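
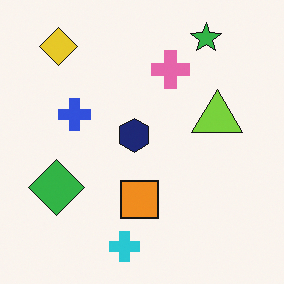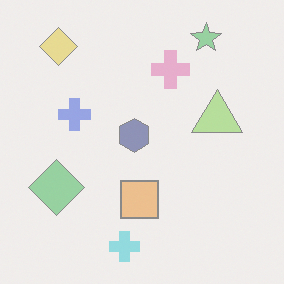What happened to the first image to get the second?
The image was washed out (contrast reduced).

Tones are pushed toward mid-grey across the whole image — a global contrast change.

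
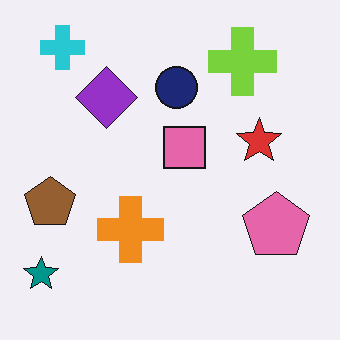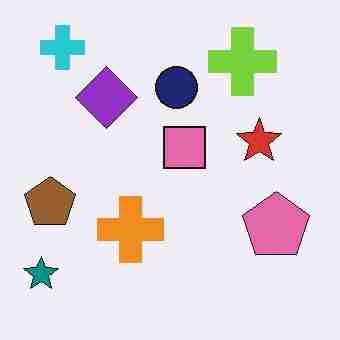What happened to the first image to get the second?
The second image is the first heavily JPEG-compressed with obvious blocking artifacts.

Blocky 8×8 compression artifacts appear around shape edges and the flat background shows ringing — characteristic JPEG degradation.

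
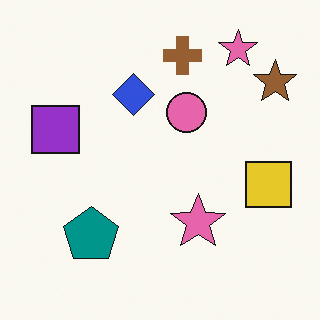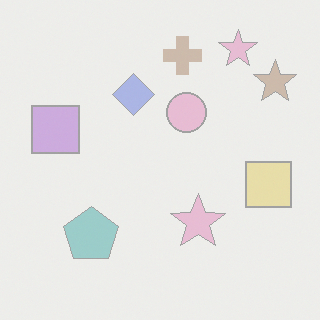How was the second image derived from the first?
This is the original image washed out (contrast reduced).

Tones are pushed toward mid-grey across the whole image — a global contrast change.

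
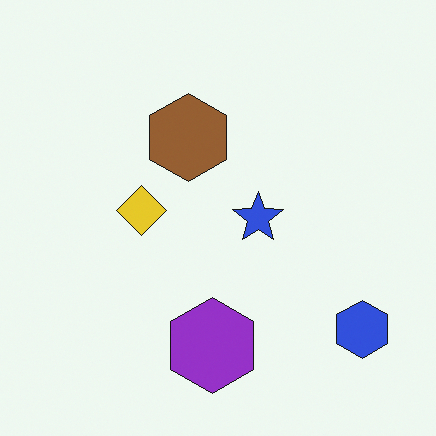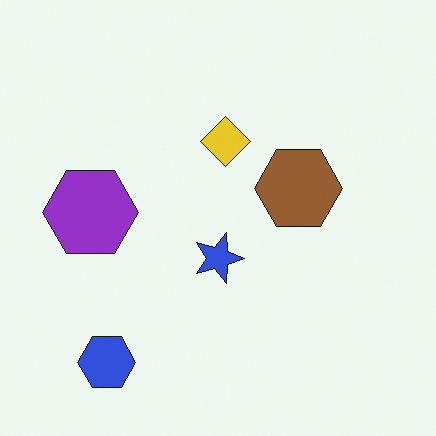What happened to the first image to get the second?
It was rotated 90° clockwise.

The blue hexagon sits in the bottom-right of the first image and the bottom-left of the second — consistent with a whole-image 90° clockwise rotation.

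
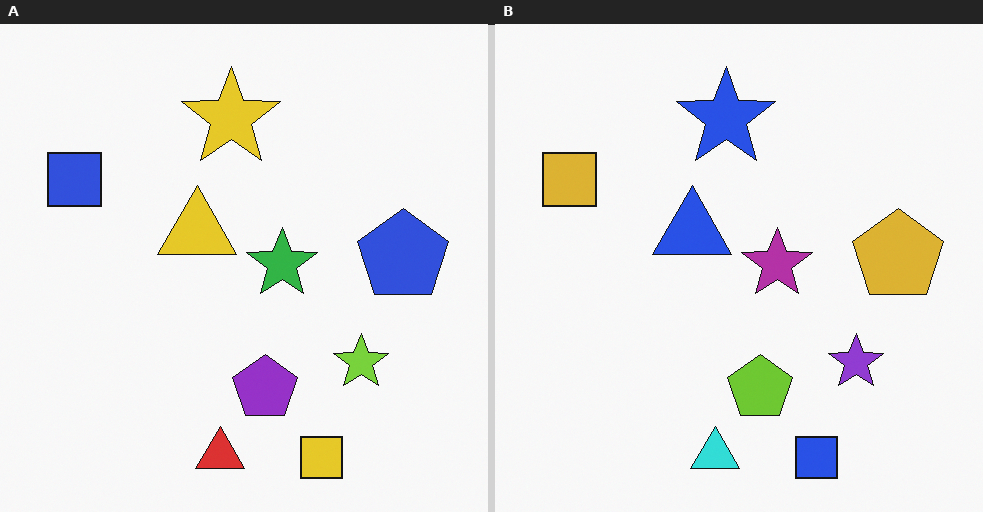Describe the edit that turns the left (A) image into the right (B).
The transformation is: hue-shifted by a large amount.

Every shape's color has rotated by the same amount around the hue wheel — a uniform hue shift.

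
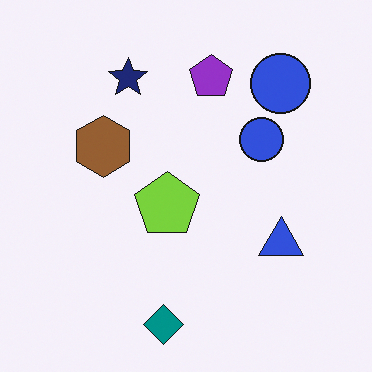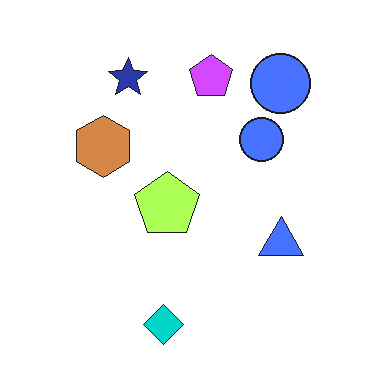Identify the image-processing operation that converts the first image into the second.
The transformation is: noticeably brightened.

Every pixel — background and shapes alike — is uniformly brightened.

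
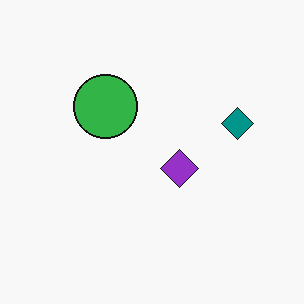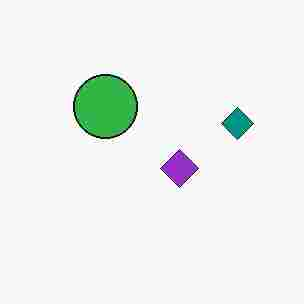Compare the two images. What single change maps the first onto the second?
Heavily JPEG-compressed with obvious blocking artifacts.

Blocky 8×8 compression artifacts appear around shape edges and the flat background shows ringing — characteristic JPEG degradation.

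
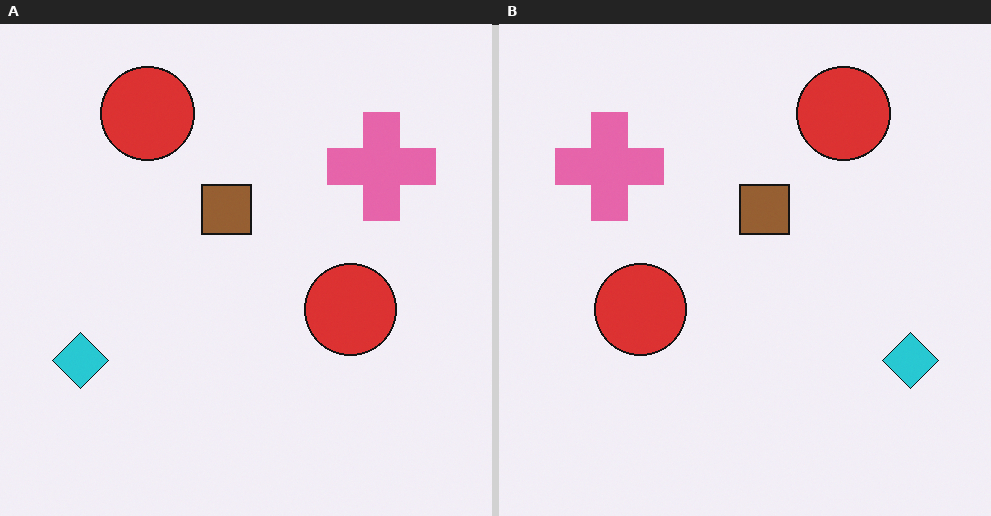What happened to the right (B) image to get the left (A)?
This is the original image flipped horizontally (left ↔ right).

The cyan diamond is in the bottom-right of the right (B) image and the bottom-left of the left (A) — shapes on opposite sides of the vertical midline have swapped in a mirror flip.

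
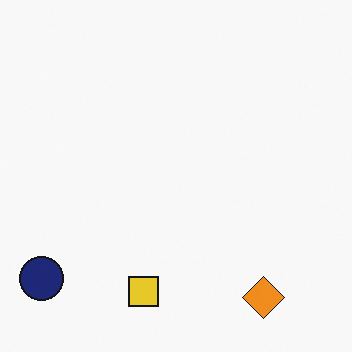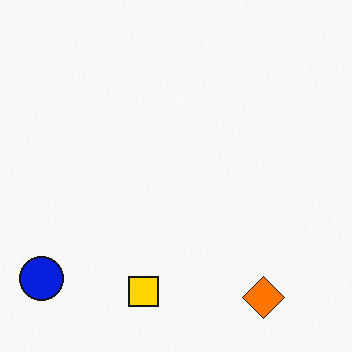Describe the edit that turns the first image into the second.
The second image is the first heavily oversaturated.

All colors are more vivid — a global saturation change.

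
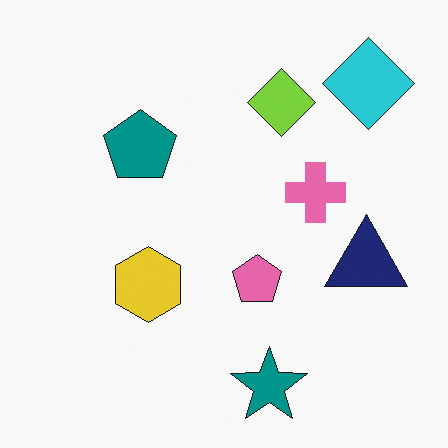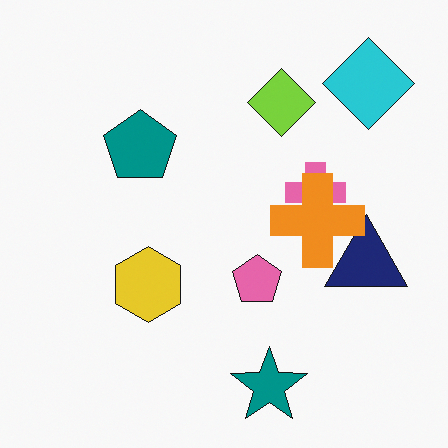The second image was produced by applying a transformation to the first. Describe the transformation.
The transformation is: overlaid with an additional orange cross.

An orange cross appears in the second image that is absent from the first.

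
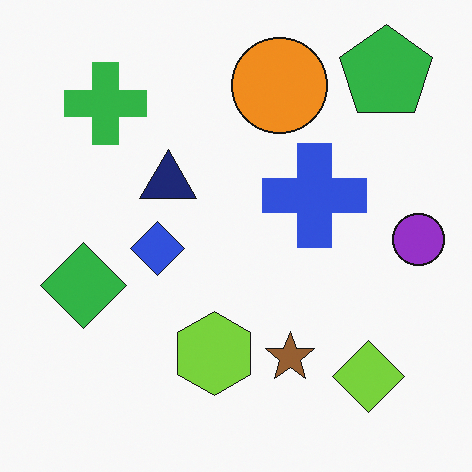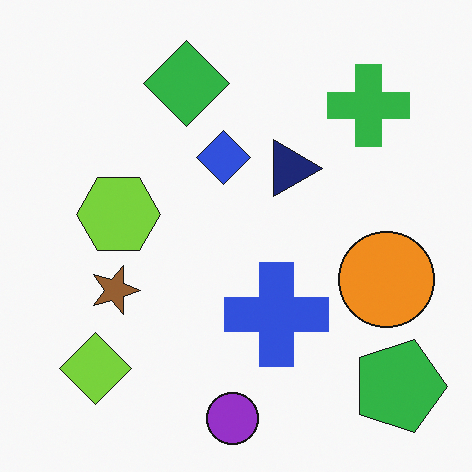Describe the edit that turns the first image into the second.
This is the original image rotated 90° clockwise.

The green pentagon sits in the top-right of the first image and the bottom-right of the second — consistent with a whole-image 90° clockwise rotation.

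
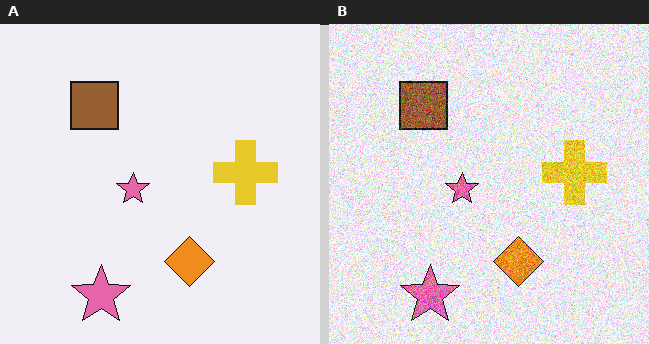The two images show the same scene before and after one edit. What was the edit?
The image was degraded with strong gaussian noise.

Random speckle covers the whole image, including the flat background.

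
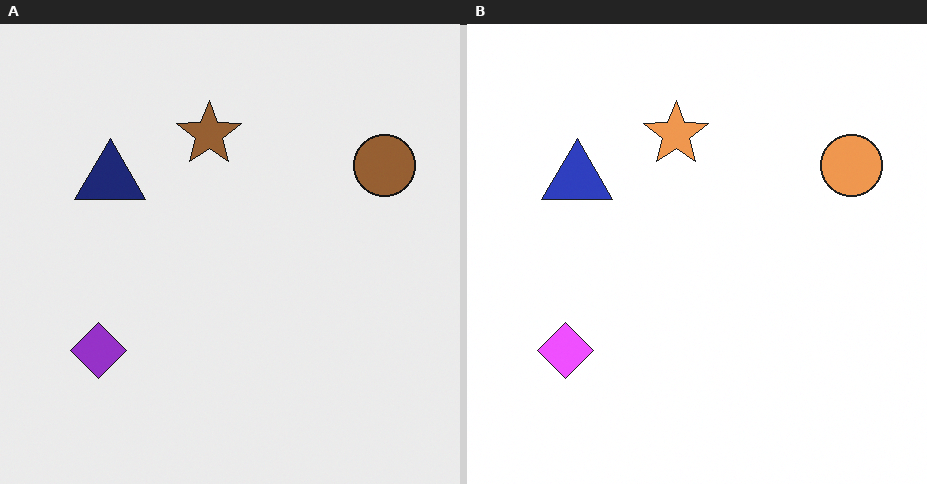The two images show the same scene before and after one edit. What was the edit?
Noticeably brightened.

Every pixel — background and shapes alike — is uniformly brightened.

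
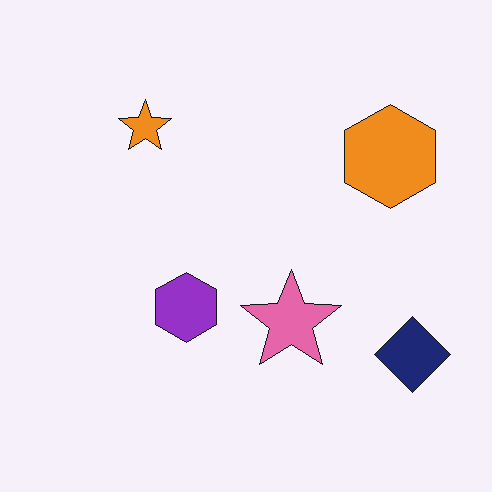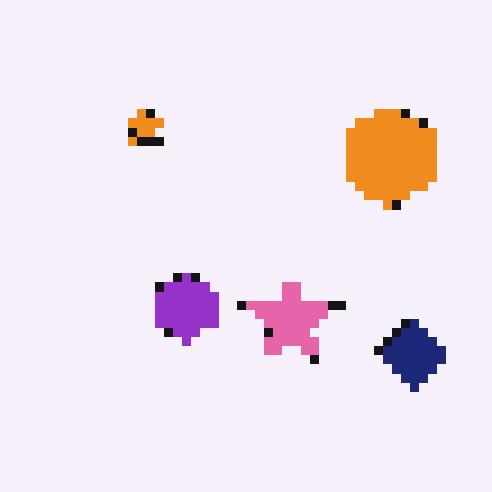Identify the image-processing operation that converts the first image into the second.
This is the original image coarsely pixelated.

Shapes are reduced to large square blocks; fine edges and outlines are lost — a downscale-then-upscale (mosaic) effect.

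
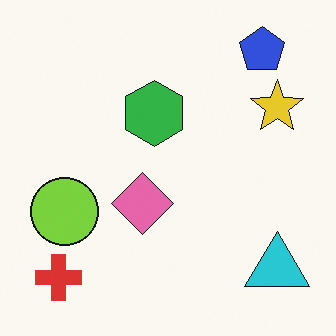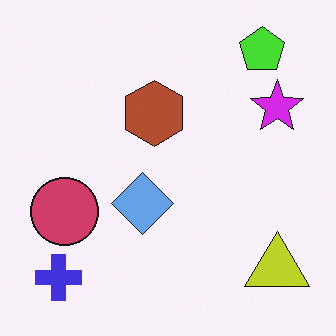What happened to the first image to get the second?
It was hue-shifted through roughly half the color wheel.

Every shape's color has rotated by the same amount around the hue wheel — a uniform hue shift.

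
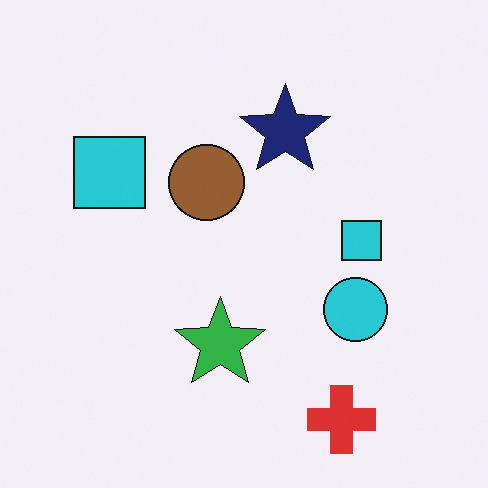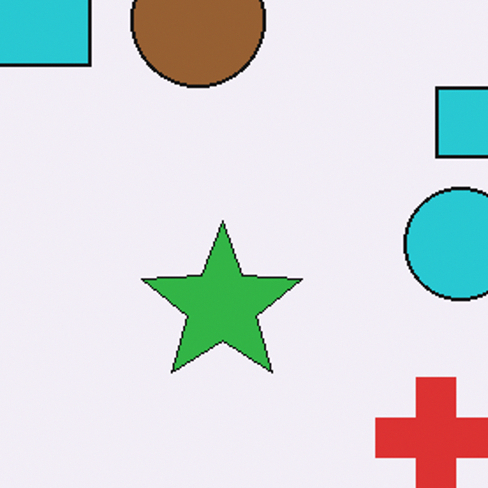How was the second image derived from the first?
The second image is the first cropped to a noticeably smaller region and rescaled.

The visible shapes are larger and the field of view is narrower; shapes near the original edges may be partly or wholly outside the frame — a crop-and-rescale.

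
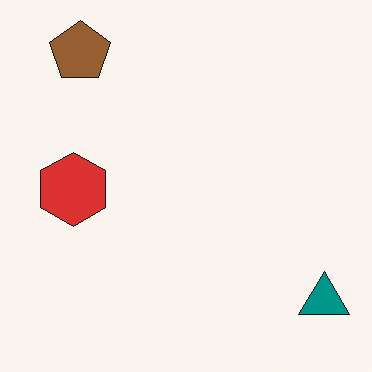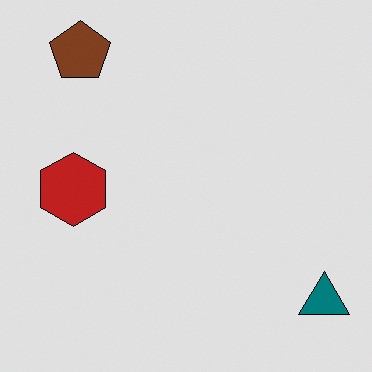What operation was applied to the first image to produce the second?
This is the original image moderately posterized.

Each flat color has snapped to a coarser quantized level — most visibly, the near-white background has dropped to a flat grey.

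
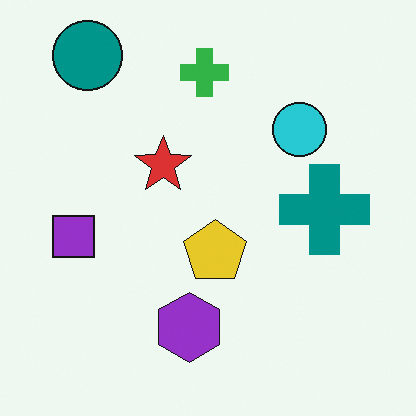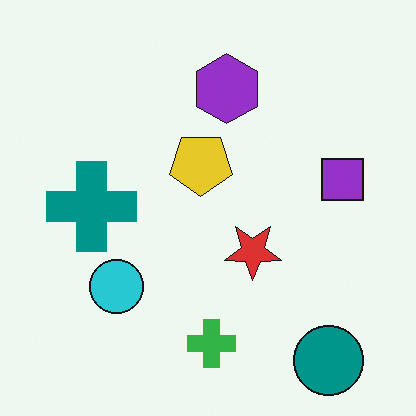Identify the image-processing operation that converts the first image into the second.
The transformation is: rotated 180°.

The teal circle sits in the top-left of the first image and the bottom-right of the second — consistent with a whole-image 180° rotation.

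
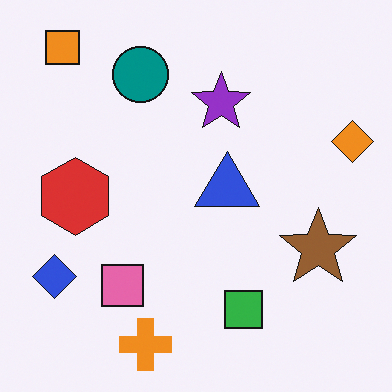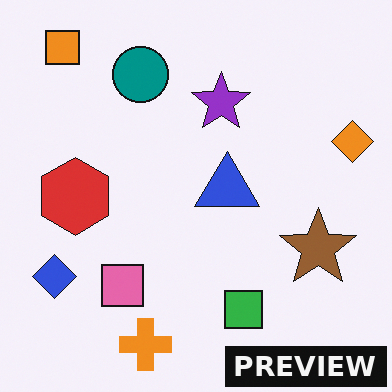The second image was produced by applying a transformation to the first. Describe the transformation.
This is the original image watermarked with the text "PREVIEW" in the lower-right corner.

A dark label reading "PREVIEW" appears in the lower-right corner.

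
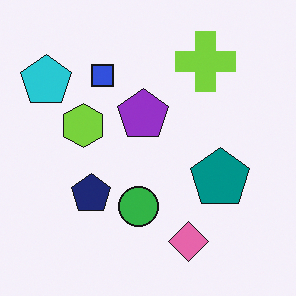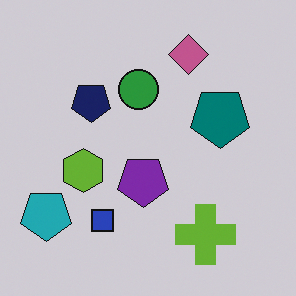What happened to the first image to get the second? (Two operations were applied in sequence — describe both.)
The transformation is: flipped vertically (top ↔ bottom), then slightly darkened.

The pink diamond is in the bottom of the first image and the top of the second — shapes on opposite sides of the horizontal midline have swapped in a mirror flip. Every pixel — background and shapes alike — is uniformly darkened.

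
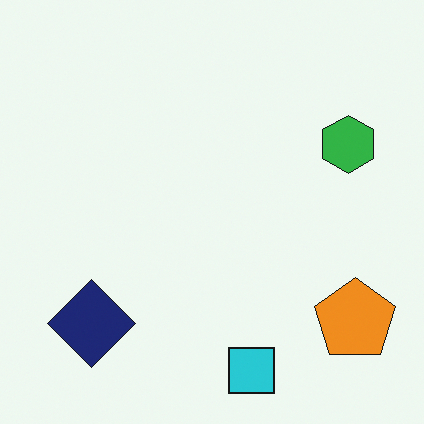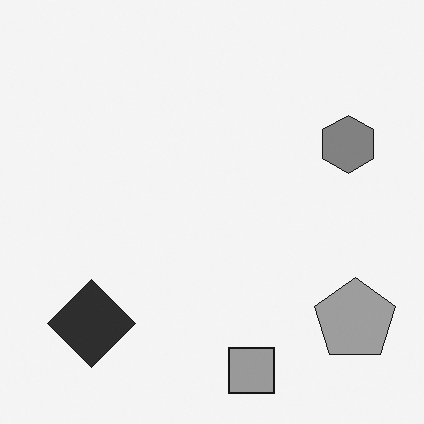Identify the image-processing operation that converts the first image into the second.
The second image is the first converted to grayscale.

All color is removed — every shape is now a shade of grey.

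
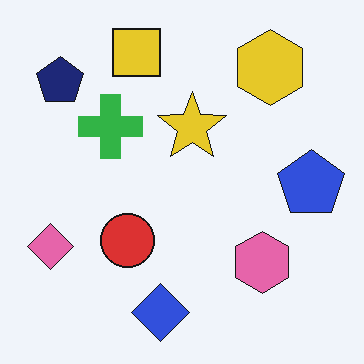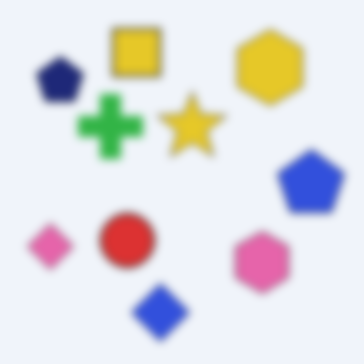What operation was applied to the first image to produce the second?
The image was noticeably gaussian-blurred.

Shape edges and outlines are uniformly softened across the whole image.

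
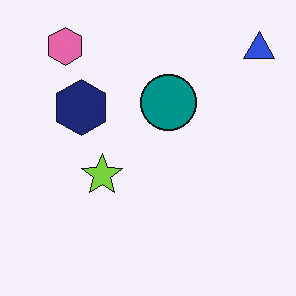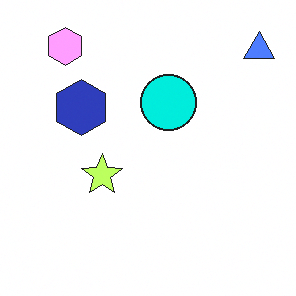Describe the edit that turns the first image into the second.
It was brightened a lot.

Every pixel — background and shapes alike — is uniformly brightened.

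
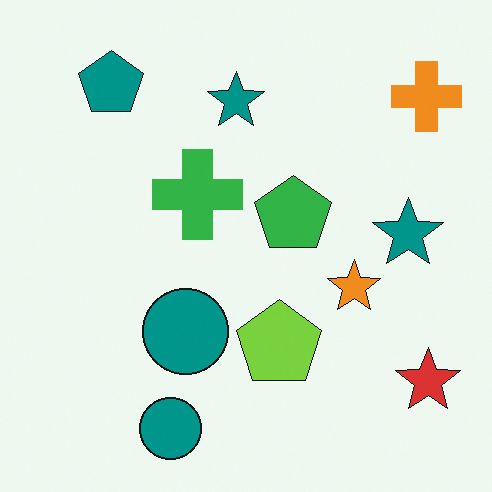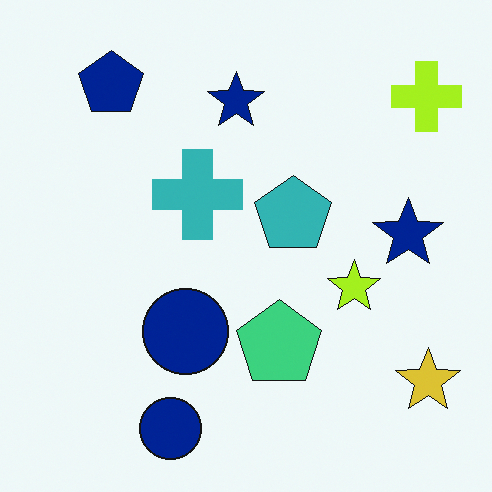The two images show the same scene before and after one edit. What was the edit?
The second image is the first hue-shifted by a small amount.

Every shape's color has rotated by the same amount around the hue wheel — a uniform hue shift.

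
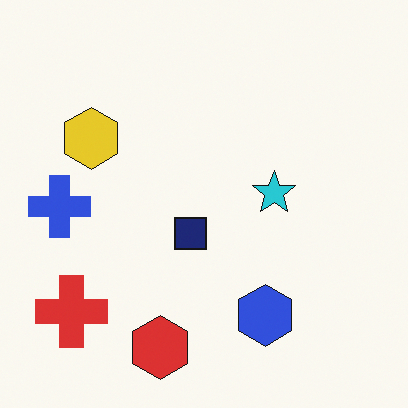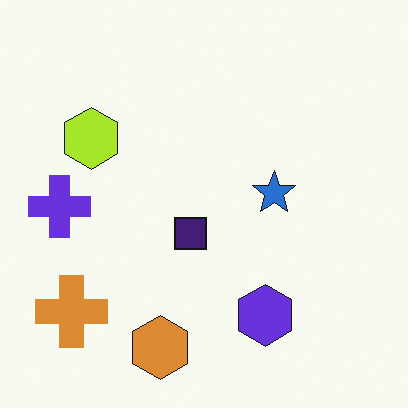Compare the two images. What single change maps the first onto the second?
Hue-shifted by a small amount.

Every shape's color has rotated by the same amount around the hue wheel — a uniform hue shift.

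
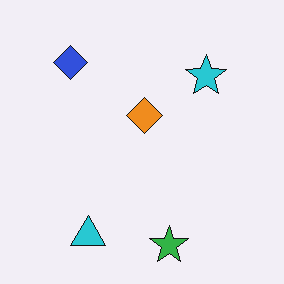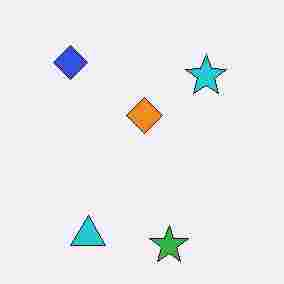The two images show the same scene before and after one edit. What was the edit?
The second image is the first heavily JPEG-compressed with obvious blocking artifacts.

Blocky 8×8 compression artifacts appear around shape edges and the flat background shows ringing — characteristic JPEG degradation.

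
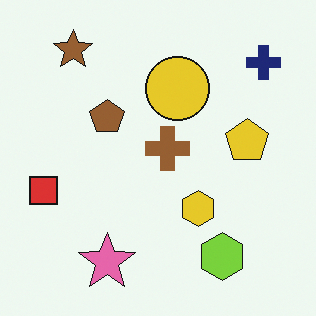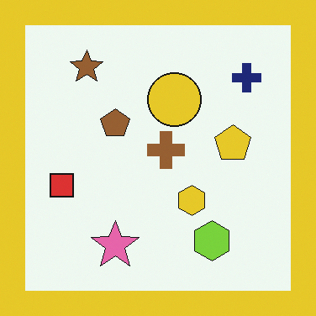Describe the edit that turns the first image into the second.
The second image is the first framed with a yellow border.

A solid yellow frame runs around the edge of the second image, with the content slightly shrunk inside it.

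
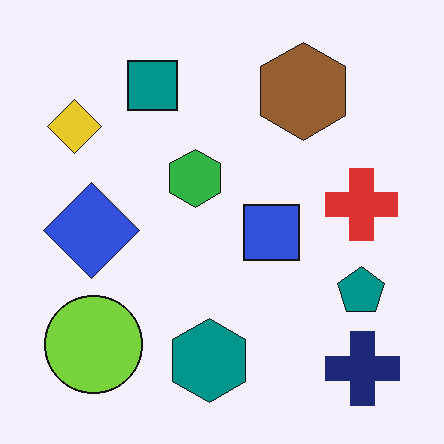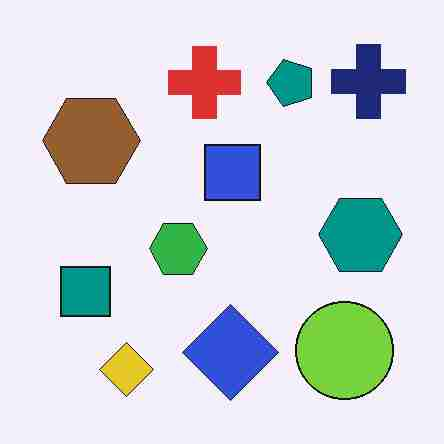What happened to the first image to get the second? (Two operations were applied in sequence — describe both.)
The image was rotated 90° counter-clockwise, then degraded with heavy JPEG compression.

The navy cross sits in the bottom-right of the first image and the top-right of the second — consistent with a whole-image 90° counter-clockwise rotation. Blocky 8×8 compression artifacts appear around shape edges and the flat background shows ringing — characteristic JPEG degradation.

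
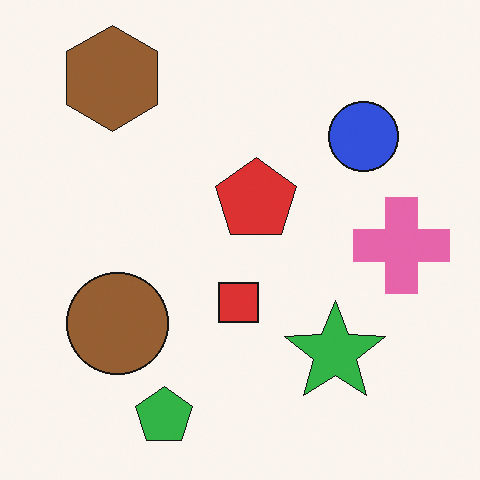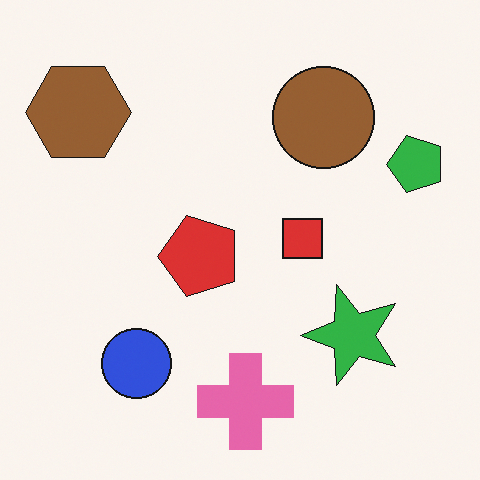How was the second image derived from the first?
This is the original image transposed (reflected across the top-left ↔ bottom-right diagonal).

Shapes have swapped their row and column positions — what was in the top-right is now in the bottom-left — a diagonal reflection.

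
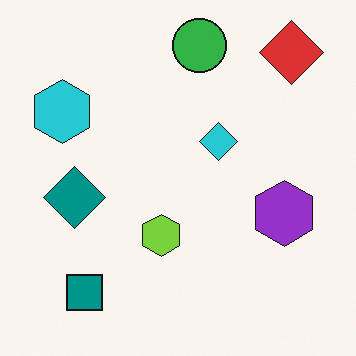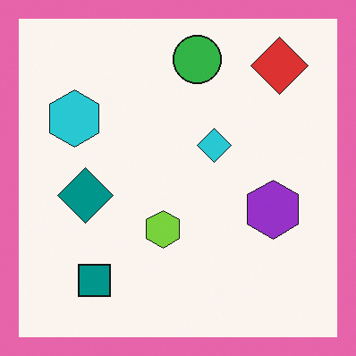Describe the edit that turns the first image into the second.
It was framed with a pink border.

A solid pink frame runs around the edge of the second image, with the content slightly shrunk inside it.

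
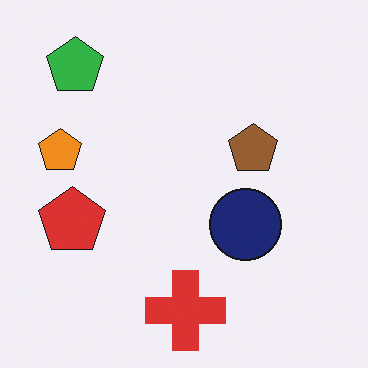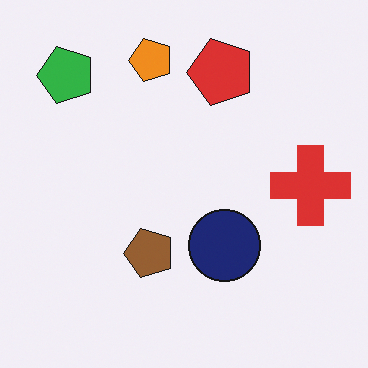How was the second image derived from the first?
The transformation is: transposed (reflected across the top-left ↔ bottom-right diagonal).

Shapes have swapped their row and column positions — what was in the top-right is now in the bottom-left — a diagonal reflection.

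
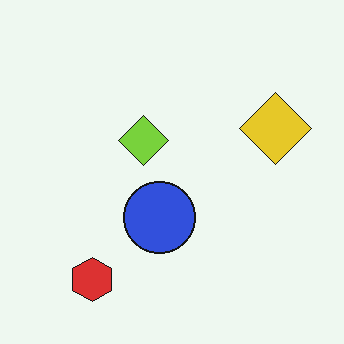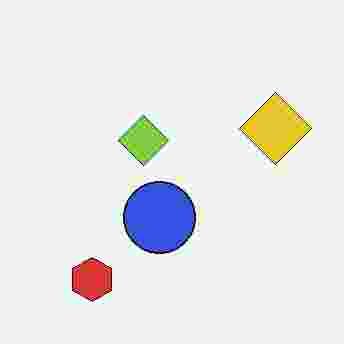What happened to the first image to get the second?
It was heavily JPEG-compressed with obvious blocking artifacts.

Blocky 8×8 compression artifacts appear around shape edges and the flat background shows ringing — characteristic JPEG degradation.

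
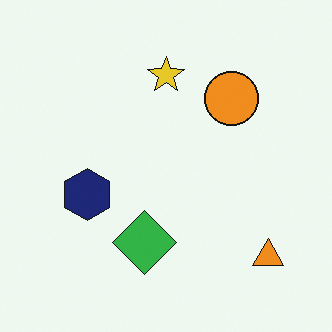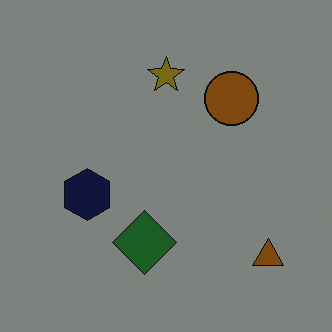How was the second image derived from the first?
The transformation is: darkened a lot.

Every pixel — background and shapes alike — is uniformly darkened.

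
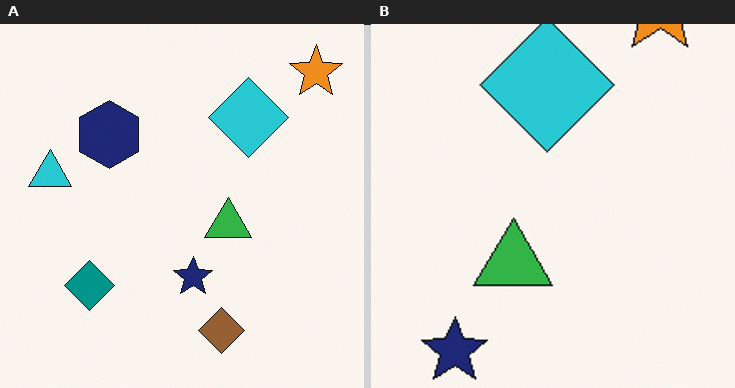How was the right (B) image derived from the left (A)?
The transformation is: cropped tightly and scaled back up.

The visible shapes are larger and the field of view is narrower; shapes near the original edges may be partly or wholly outside the frame — a crop-and-rescale.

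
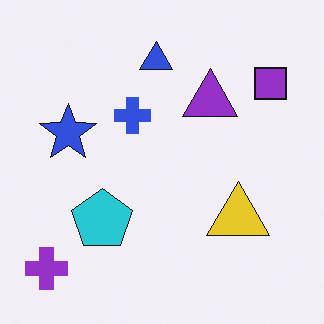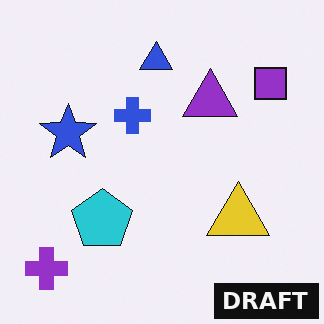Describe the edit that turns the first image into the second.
The transformation is: watermarked with the text "DRAFT" in the lower-right corner.

A dark label reading "DRAFT" appears in the lower-right corner.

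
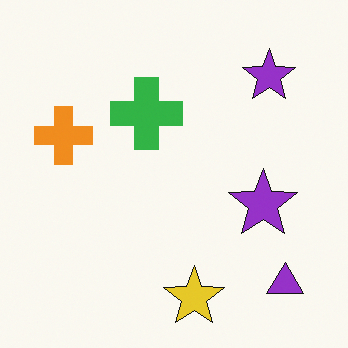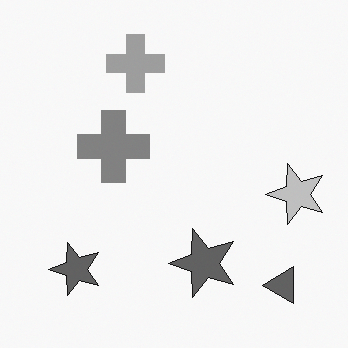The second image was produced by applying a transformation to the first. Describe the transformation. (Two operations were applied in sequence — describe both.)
The second image is the first converted to grayscale, then transposed (reflected across the top-left ↔ bottom-right diagonal).

All color is removed — every shape is now a shade of grey. Shapes have swapped their row and column positions — what was in the top-right is now in the bottom-left — a diagonal reflection.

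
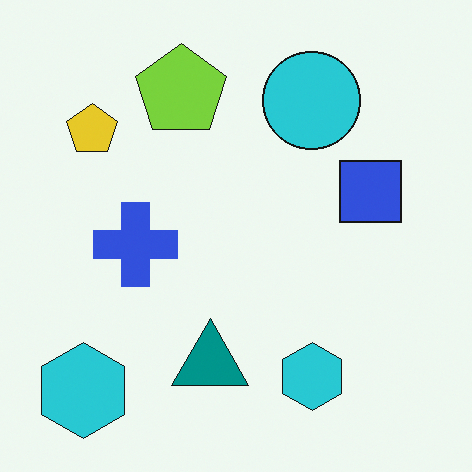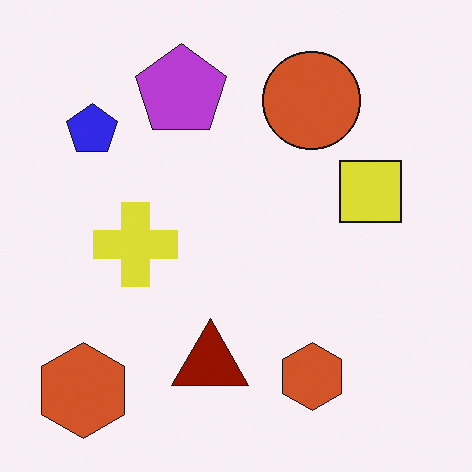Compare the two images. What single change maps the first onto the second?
Hue-shifted through roughly half the color wheel.

Every shape's color has rotated by the same amount around the hue wheel — a uniform hue shift.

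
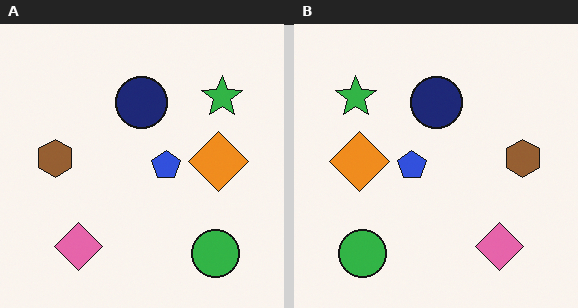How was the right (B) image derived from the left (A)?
The transformation is: flipped horizontally (left ↔ right).

The brown hexagon is in the left of the left (A) image and the right of the right (B) — shapes on opposite sides of the vertical midline have swapped in a mirror flip.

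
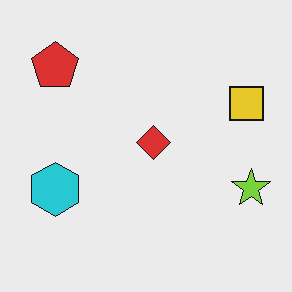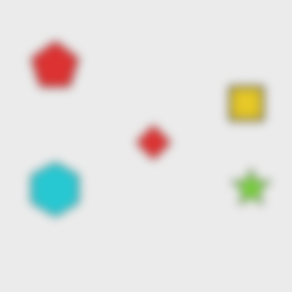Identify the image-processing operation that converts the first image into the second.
The image was noticeably gaussian-blurred.

Shape edges and outlines are uniformly softened across the whole image.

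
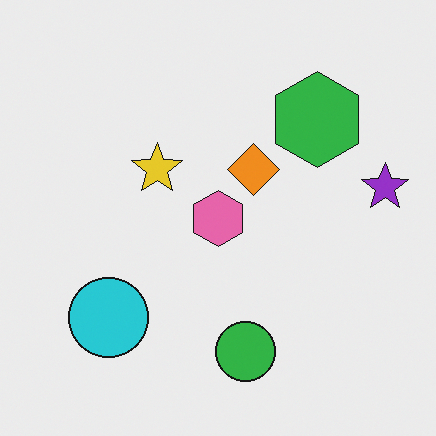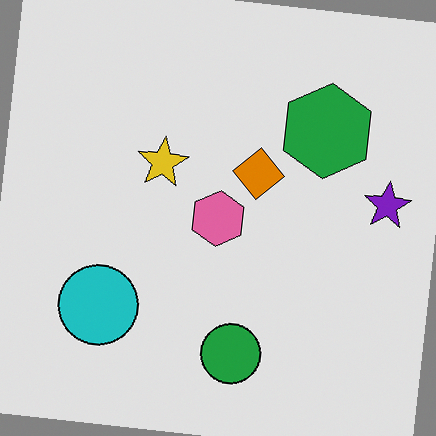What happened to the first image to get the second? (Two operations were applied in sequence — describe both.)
The image was moderately posterized, then rotated clockwise by a small amount.

Each flat color has snapped to a coarser quantized level — most visibly, the near-white background has dropped to a flat grey. Every shape is tilted by the same angle and the image corners show triangular fill wedges — a whole-image rotation by a non-right angle.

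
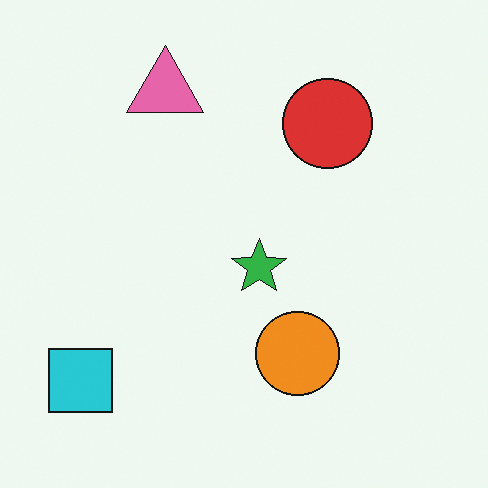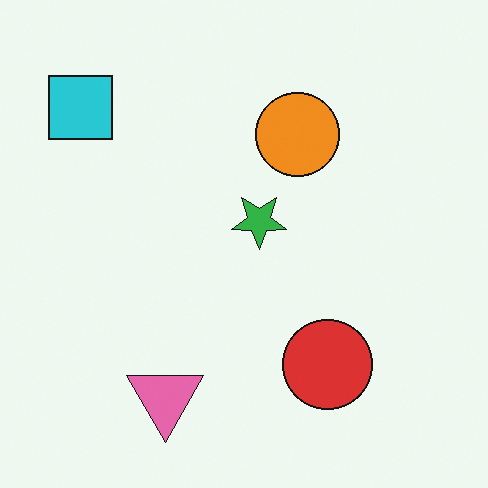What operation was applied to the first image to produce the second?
The second image is the first flipped vertically (top ↔ bottom).

The pink triangle is in the top of the first image and the bottom of the second — shapes on opposite sides of the horizontal midline have swapped in a mirror flip.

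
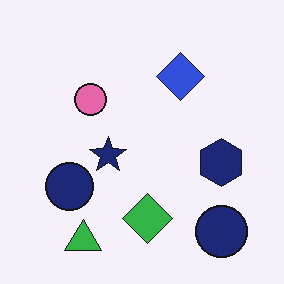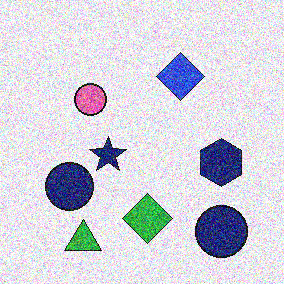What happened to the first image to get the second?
The second image is the first degraded with strong gaussian noise.

Random speckle covers the whole image, including the flat background.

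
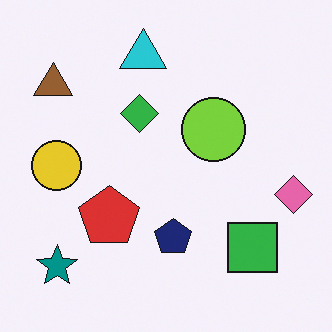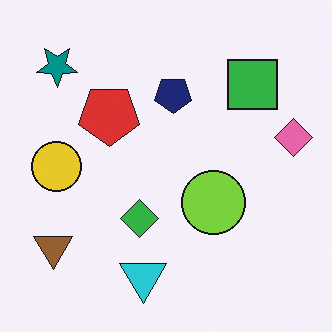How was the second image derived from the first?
The second image is the first flipped vertically (top ↔ bottom).

The cyan triangle is in the top of the first image and the bottom of the second — shapes on opposite sides of the horizontal midline have swapped in a mirror flip.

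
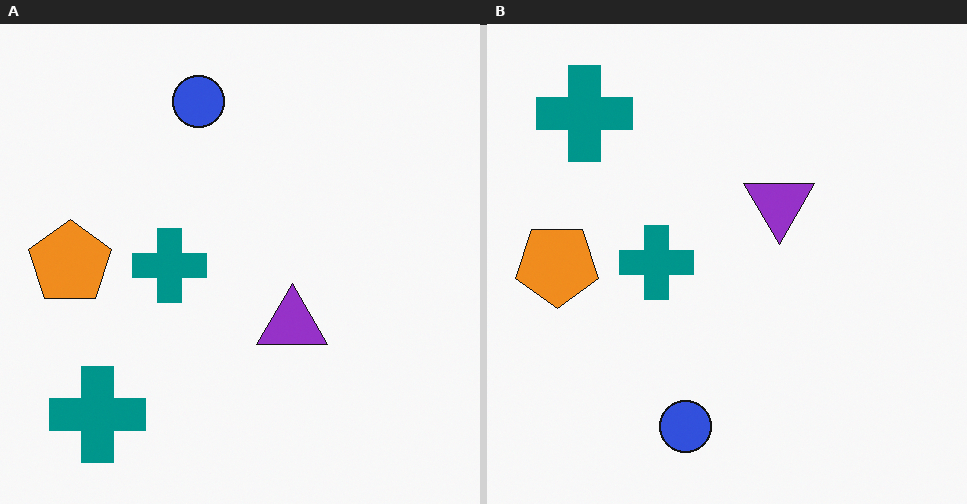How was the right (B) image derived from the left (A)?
It was flipped vertically (top ↔ bottom).

The blue circle is in the top of the left (A) image and the bottom of the right (B) — shapes on opposite sides of the horizontal midline have swapped in a mirror flip.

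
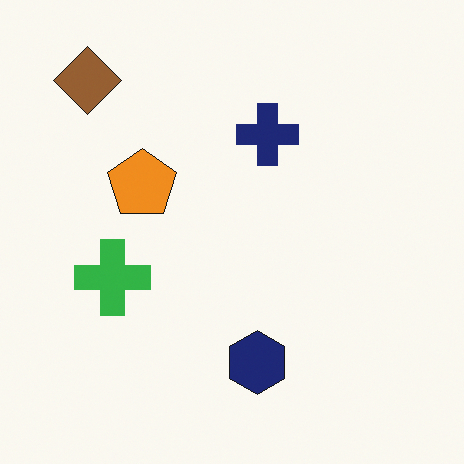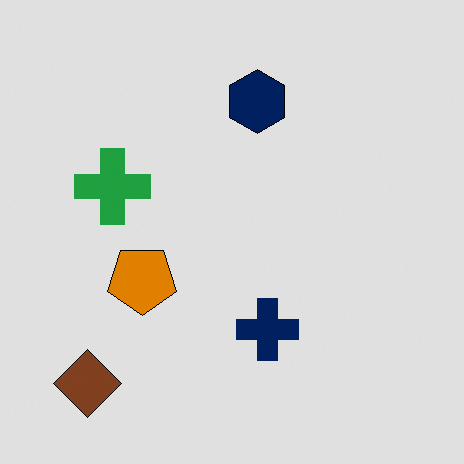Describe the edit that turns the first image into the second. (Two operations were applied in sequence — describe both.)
This is the original image flipped vertically (top ↔ bottom), then moderately posterized.

The brown diamond is in the top-left of the first image and the bottom-left of the second — shapes on opposite sides of the horizontal midline have swapped in a mirror flip. Each flat color has snapped to a coarser quantized level — most visibly, the near-white background has dropped to a flat grey.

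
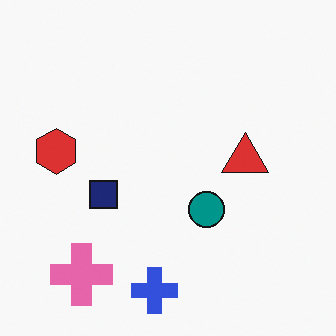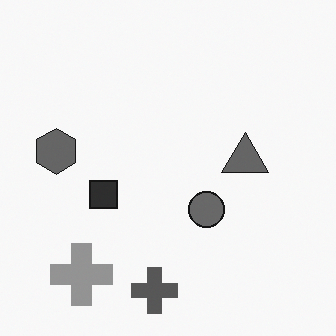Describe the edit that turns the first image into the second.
Converted to grayscale.

All color is removed — every shape is now a shade of grey.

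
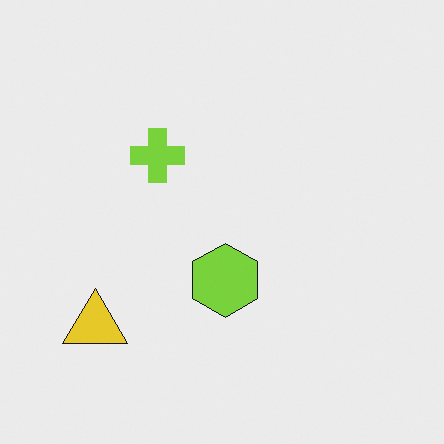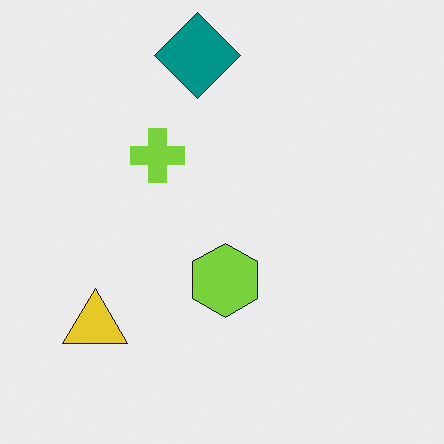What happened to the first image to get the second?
This is the original image overlaid with an additional teal diamond.

A teal diamond appears in the second image that is absent from the first.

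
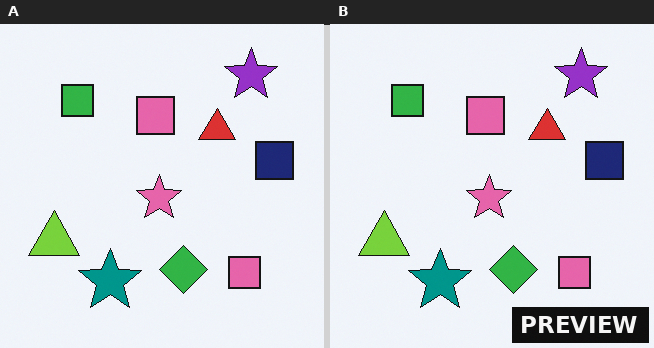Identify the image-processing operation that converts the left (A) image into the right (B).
The image was watermarked with the text "PREVIEW" in the lower-right corner.

A dark label reading "PREVIEW" appears in the lower-right corner.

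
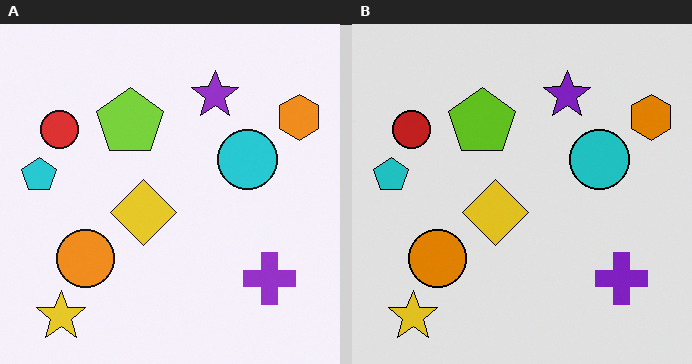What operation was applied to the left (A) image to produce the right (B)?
The right (B) image is the left (A) moderately posterized.

Each flat color has snapped to a coarser quantized level — most visibly, the near-white background has dropped to a flat grey.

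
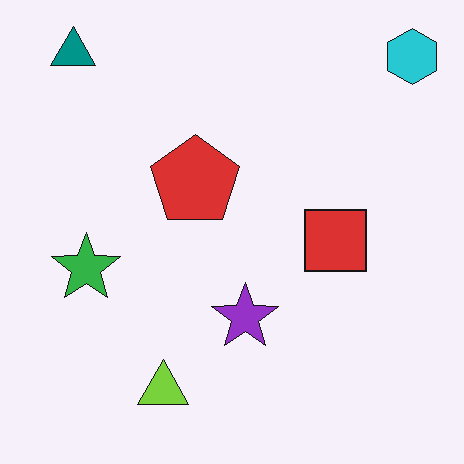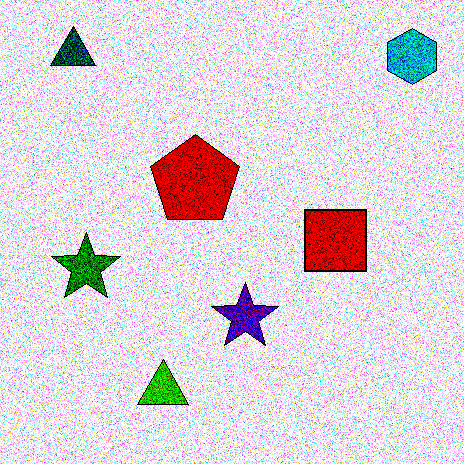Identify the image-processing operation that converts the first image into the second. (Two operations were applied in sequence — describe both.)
The transformation is: degraded with heavy additive noise, then given much higher contrast.

Random speckle covers the whole image, including the flat background. Tones are pushed away from mid-grey across the whole image — a global contrast change.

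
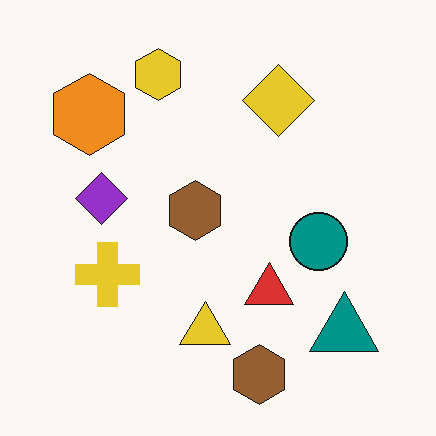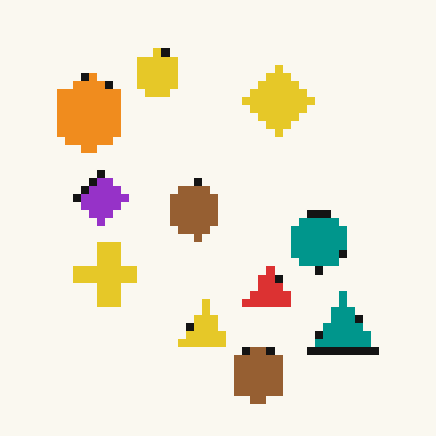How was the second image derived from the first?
Moderately pixelated.

Shapes are reduced to large square blocks; fine edges and outlines are lost — a downscale-then-upscale (mosaic) effect.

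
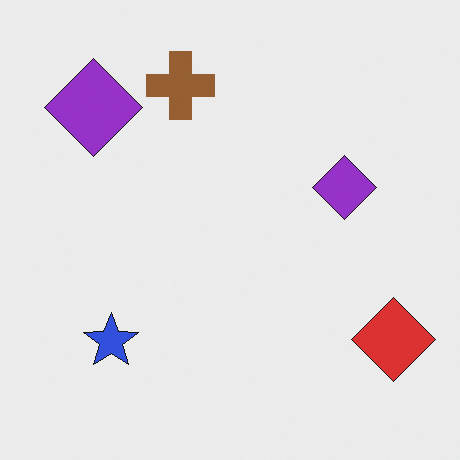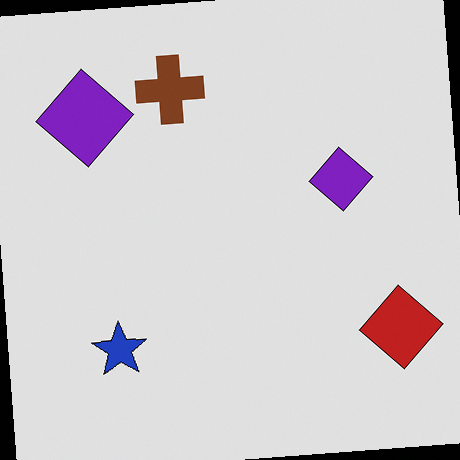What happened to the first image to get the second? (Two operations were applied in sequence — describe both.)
This is the original image posterized to a reduced palette, then rotated counter-clockwise by a few degrees.

Each flat color has snapped to a coarser quantized level — most visibly, the near-white background has dropped to a flat grey. Every shape is tilted by the same angle and the image corners show triangular fill wedges — a whole-image rotation by a non-right angle.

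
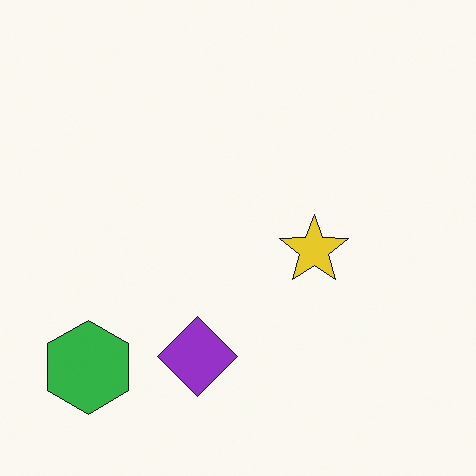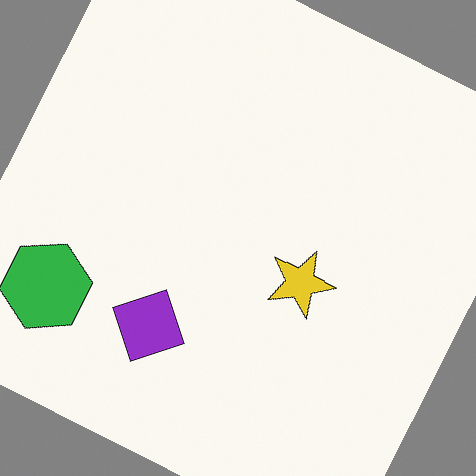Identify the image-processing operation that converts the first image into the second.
Rotated clockwise by a moderate amount.

Every shape is tilted by the same angle and the image corners show triangular fill wedges — a whole-image rotation by a non-right angle.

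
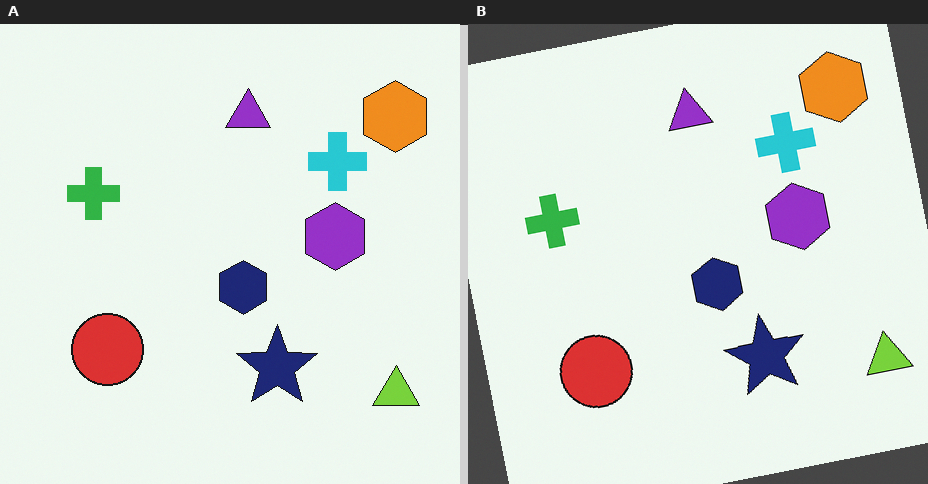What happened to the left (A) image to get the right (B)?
The transformation is: rotated counter-clockwise by a small amount.

Every shape is tilted by the same angle and the image corners show triangular fill wedges — a whole-image rotation by a non-right angle.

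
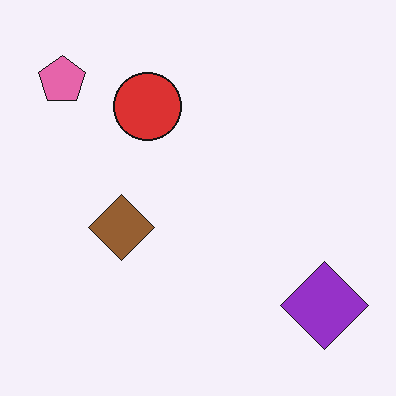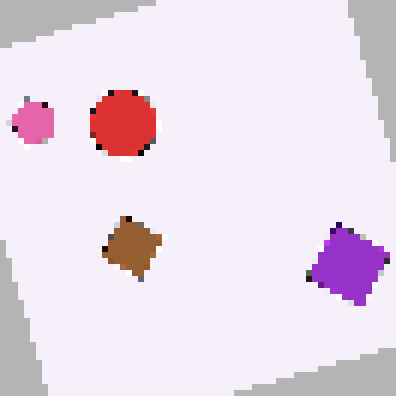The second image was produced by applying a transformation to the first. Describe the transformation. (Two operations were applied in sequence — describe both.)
This is the original image rotated counter-clockwise by a clearly visible amount, then moderately pixelated.

Every shape is tilted by the same angle and the image corners show triangular fill wedges — a whole-image rotation by a non-right angle. Shapes are reduced to large square blocks; fine edges and outlines are lost — a downscale-then-upscale (mosaic) effect.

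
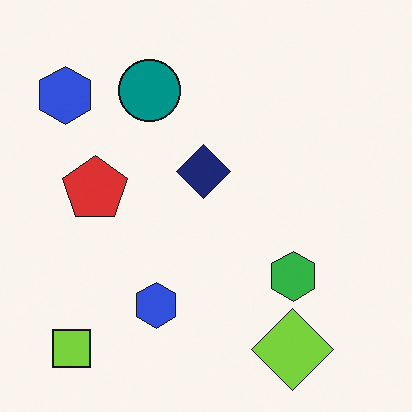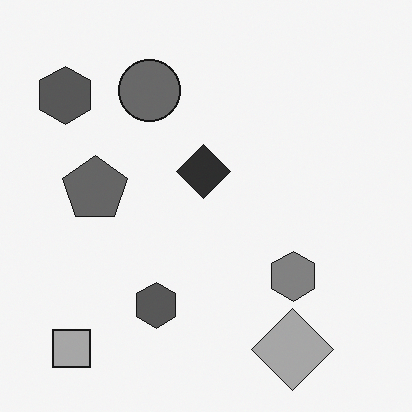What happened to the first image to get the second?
This is the original image converted to grayscale.

All color is removed — every shape is now a shade of grey.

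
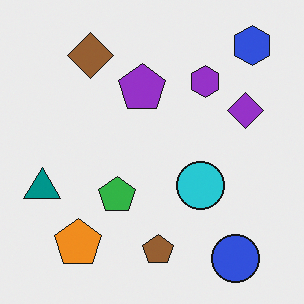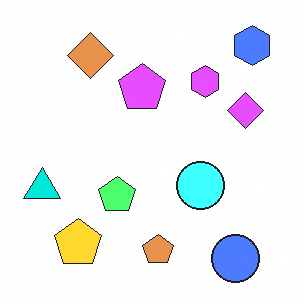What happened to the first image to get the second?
It was brightened a lot.

Every pixel — background and shapes alike — is uniformly brightened.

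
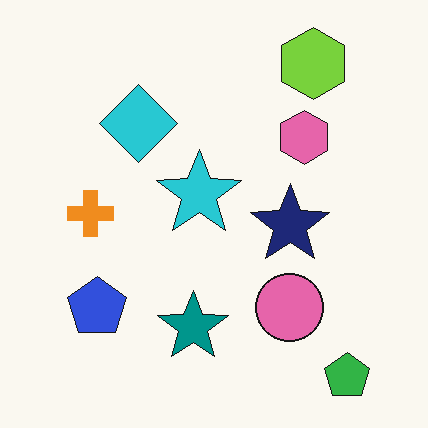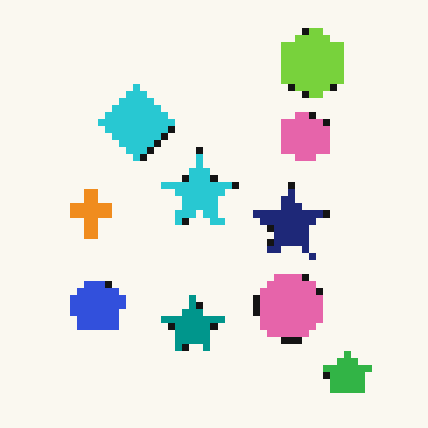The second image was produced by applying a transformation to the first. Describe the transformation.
The transformation is: moderately pixelated.

Shapes are reduced to large square blocks; fine edges and outlines are lost — a downscale-then-upscale (mosaic) effect.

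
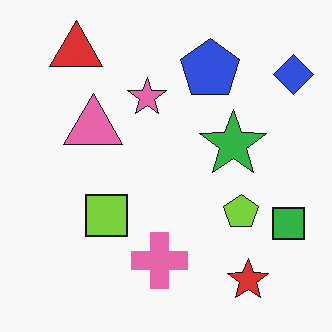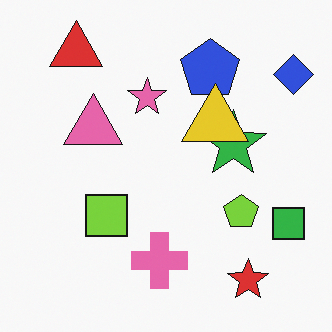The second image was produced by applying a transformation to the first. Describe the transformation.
The second image is the first overlaid with an additional yellow triangle.

A yellow triangle appears in the second image that is absent from the first.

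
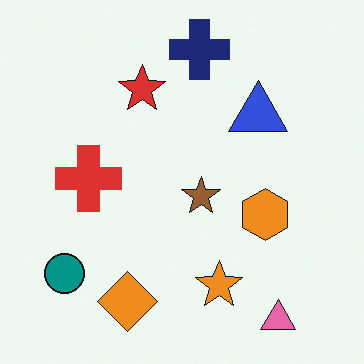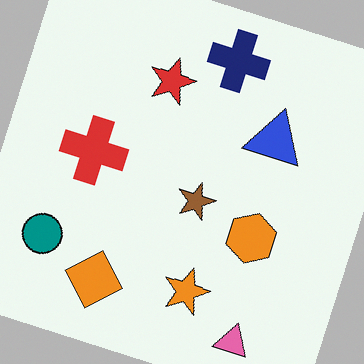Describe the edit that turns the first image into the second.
The second image is the first rotated clockwise by a clearly visible amount.

Every shape is tilted by the same angle and the image corners show triangular fill wedges — a whole-image rotation by a non-right angle.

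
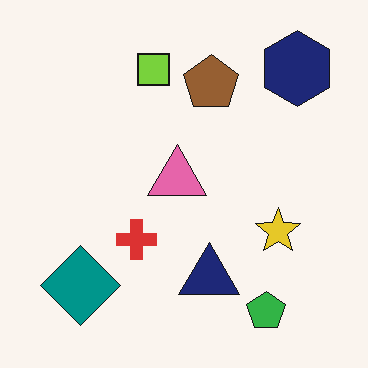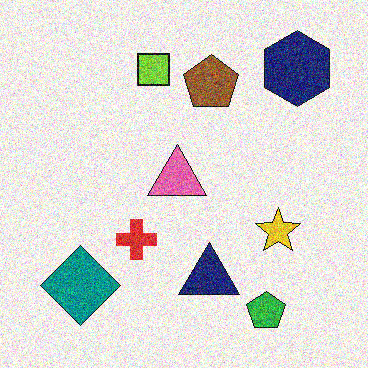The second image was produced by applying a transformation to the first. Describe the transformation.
The image was degraded with strong gaussian noise.

Random speckle covers the whole image, including the flat background.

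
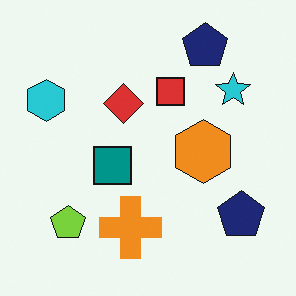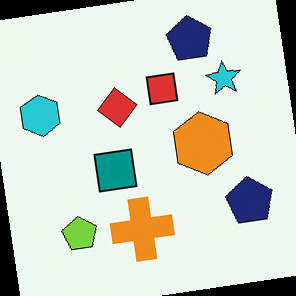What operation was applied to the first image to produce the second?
Rotated counter-clockwise by a small amount.

Every shape is tilted by the same angle and the image corners show triangular fill wedges — a whole-image rotation by a non-right angle.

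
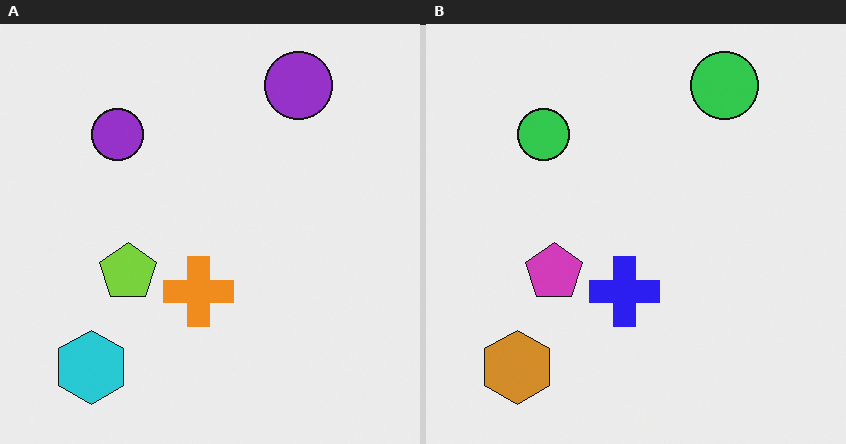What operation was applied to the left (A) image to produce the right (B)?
It was hue-shifted by a large amount.

Every shape's color has rotated by the same amount around the hue wheel — a uniform hue shift.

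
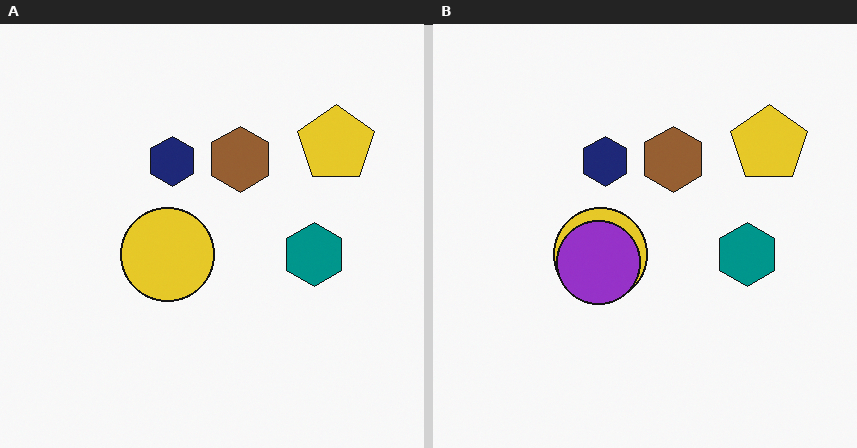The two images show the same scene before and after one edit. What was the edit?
The right (B) image is the left (A) overlaid with an additional purple circle.

A purple circle appears in the right (B) image that is absent from the left (A).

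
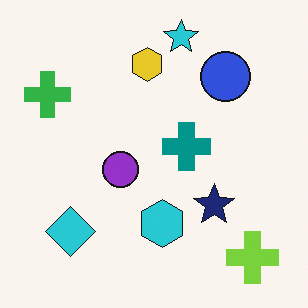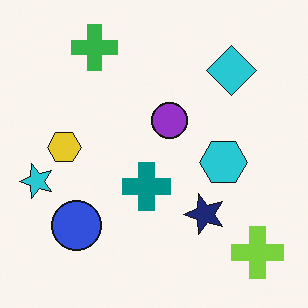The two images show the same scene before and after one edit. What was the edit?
Transposed (reflected across the top-left ↔ bottom-right diagonal).

Shapes have swapped their row and column positions — what was in the top-right is now in the bottom-left — a diagonal reflection.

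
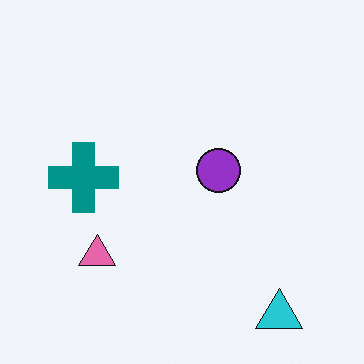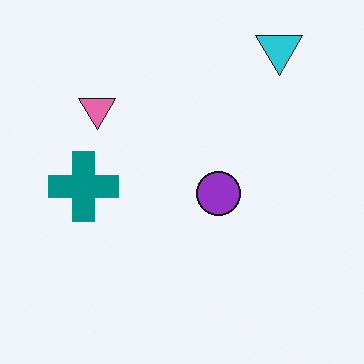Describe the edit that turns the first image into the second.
Flipped vertically (top ↔ bottom).

The cyan triangle is in the bottom-right of the first image and the top-right of the second — shapes on opposite sides of the horizontal midline have swapped in a mirror flip.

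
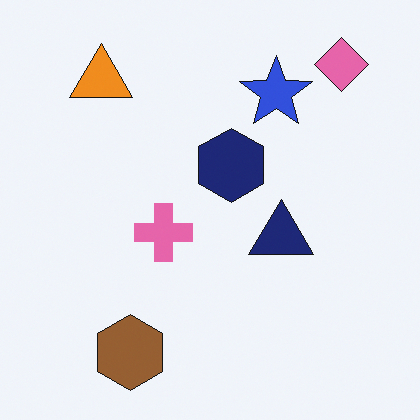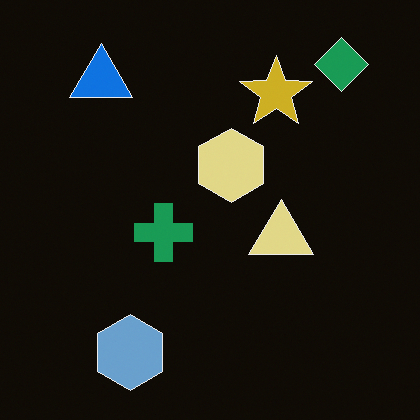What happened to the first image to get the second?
The image was color-inverted (negative).

The light background has become dark and every shape's color is its complement — a photographic negative.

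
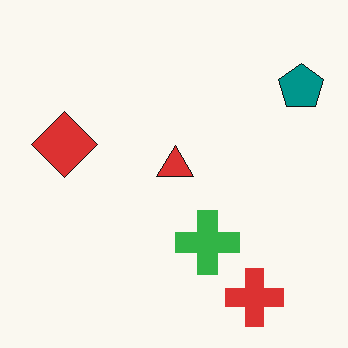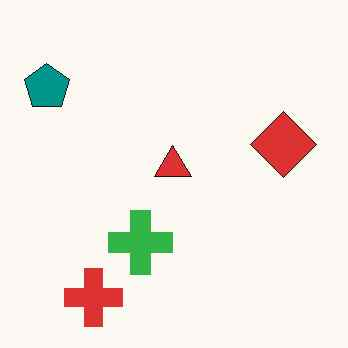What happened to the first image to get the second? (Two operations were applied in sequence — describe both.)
Flipped horizontally (left ↔ right), then JPEG-compressed with visible artifacts.

The teal pentagon is in the top-right of the first image and the top-left of the second — shapes on opposite sides of the vertical midline have swapped in a mirror flip. Blocky 8×8 compression artifacts appear around shape edges and the flat background shows ringing — characteristic JPEG degradation.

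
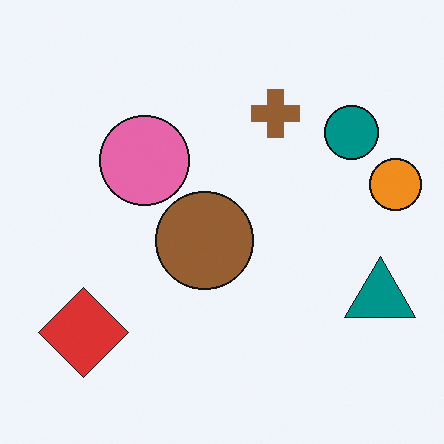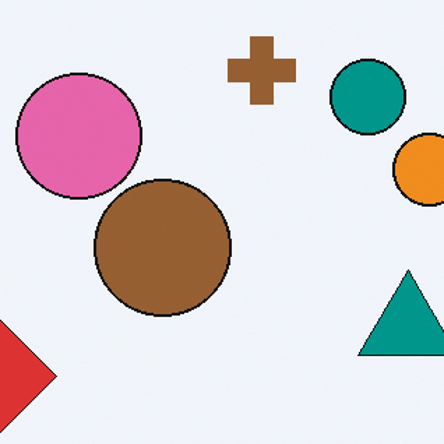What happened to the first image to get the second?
The second image is the first cropped slightly and scaled back up.

The visible shapes are larger and the field of view is narrower; shapes near the original edges may be partly or wholly outside the frame — a crop-and-rescale.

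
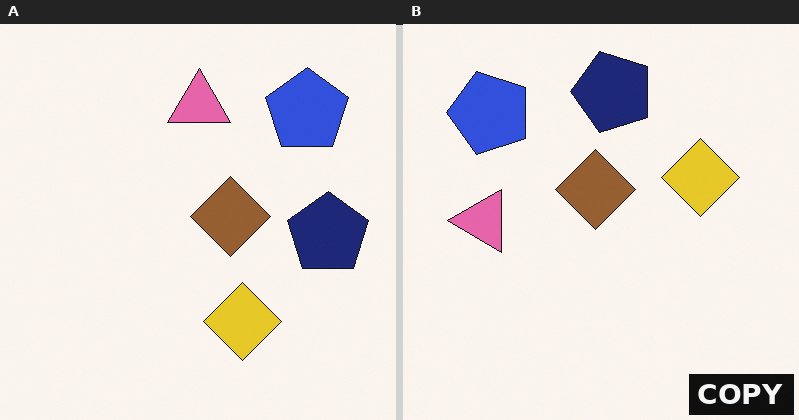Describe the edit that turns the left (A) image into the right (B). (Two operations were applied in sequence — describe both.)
The image was rotated 90° counter-clockwise, then watermarked with the text "COPY" in the lower-right corner.

The blue pentagon sits in the top-right of the left (A) image and the top-left of the right (B) — consistent with a whole-image 90° counter-clockwise rotation. A dark label reading "COPY" appears in the lower-right corner.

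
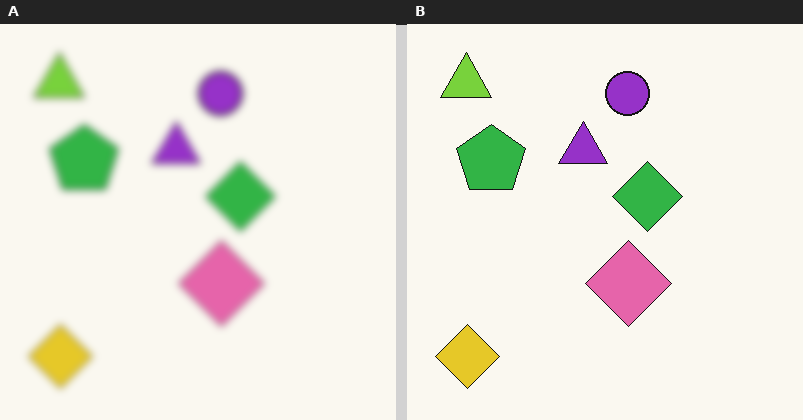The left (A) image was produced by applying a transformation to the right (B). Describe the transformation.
The transformation is: noticeably gaussian-blurred.

Shape edges and outlines are uniformly softened across the whole image.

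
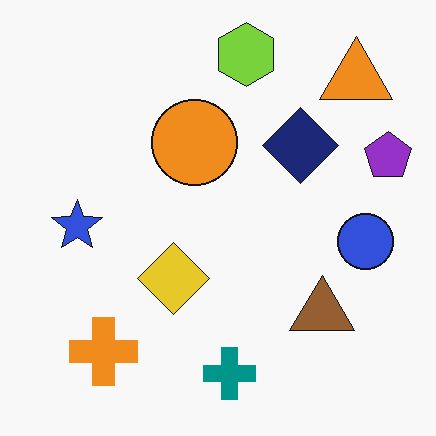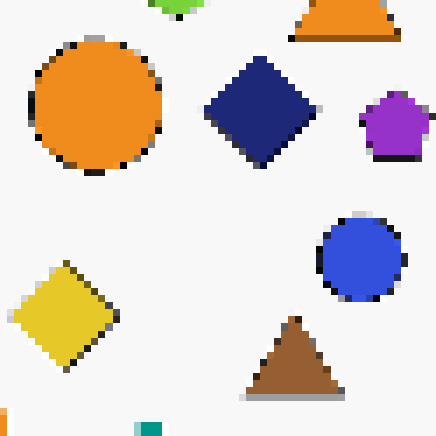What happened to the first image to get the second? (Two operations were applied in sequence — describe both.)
It was cropped slightly and scaled back up, then pixelated into visible square blocks.

The visible shapes are larger and the field of view is narrower; shapes near the original edges may be partly or wholly outside the frame — a crop-and-rescale. Shapes are reduced to large square blocks; fine edges and outlines are lost — a downscale-then-upscale (mosaic) effect.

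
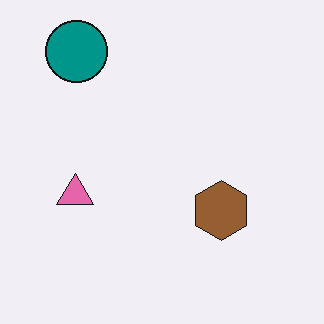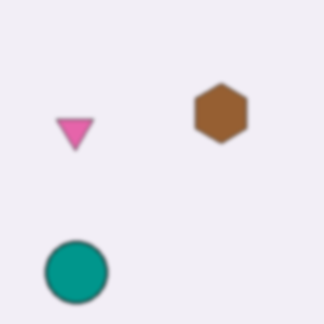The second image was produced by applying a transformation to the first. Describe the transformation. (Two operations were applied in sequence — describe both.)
The second image is the first given a subtle gaussian blur, then flipped vertically (top ↔ bottom).

Shape edges and outlines are uniformly softened across the whole image. The teal circle is in the top-left of the first image and the bottom-left of the second — shapes on opposite sides of the horizontal midline have swapped in a mirror flip.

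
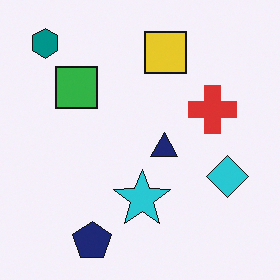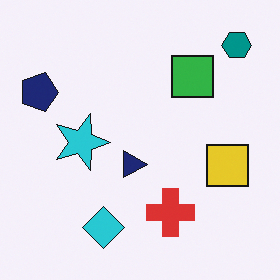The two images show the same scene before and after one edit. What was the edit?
This is the original image rotated 90° clockwise.

The teal hexagon sits in the top-left of the first image and the top-right of the second — consistent with a whole-image 90° clockwise rotation.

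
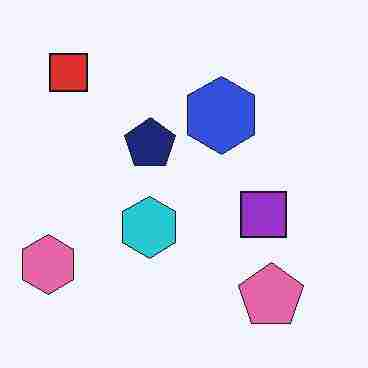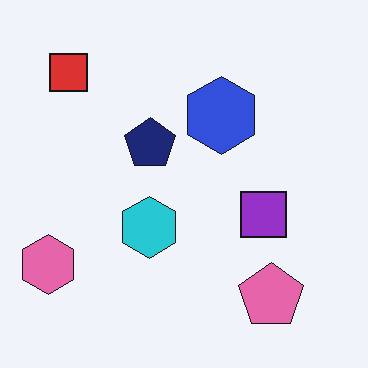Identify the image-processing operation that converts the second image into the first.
The image was heavily JPEG-compressed with obvious blocking artifacts.

Blocky 8×8 compression artifacts appear around shape edges and the flat background shows ringing — characteristic JPEG degradation.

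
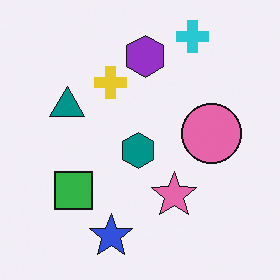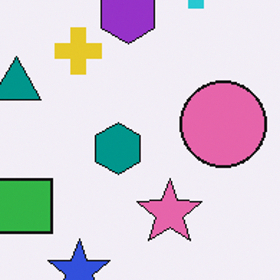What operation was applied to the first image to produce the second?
The second image is the first cropped to a modestly smaller region and rescaled.

The visible shapes are larger and the field of view is narrower; shapes near the original edges may be partly or wholly outside the frame — a crop-and-rescale.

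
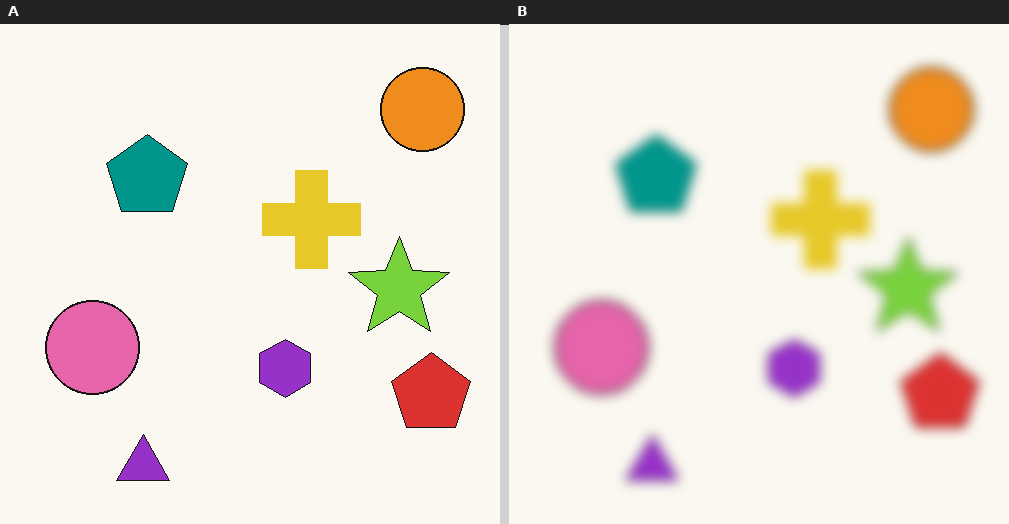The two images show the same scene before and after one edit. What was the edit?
Heavily blurred.

Shape edges and outlines are uniformly softened across the whole image.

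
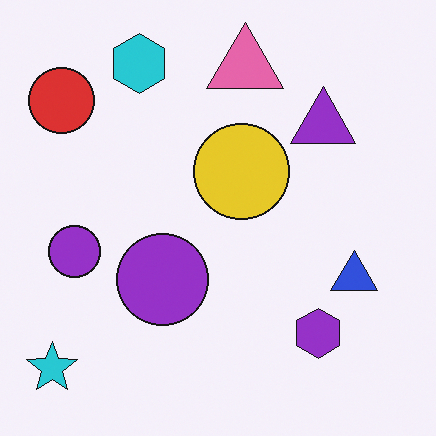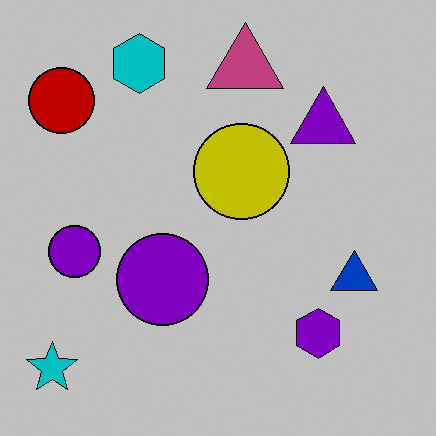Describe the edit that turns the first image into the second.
It was heavily posterized to just a handful of flat colors.

Each flat color has snapped to a coarser quantized level — most visibly, the near-white background has dropped to a flat grey.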